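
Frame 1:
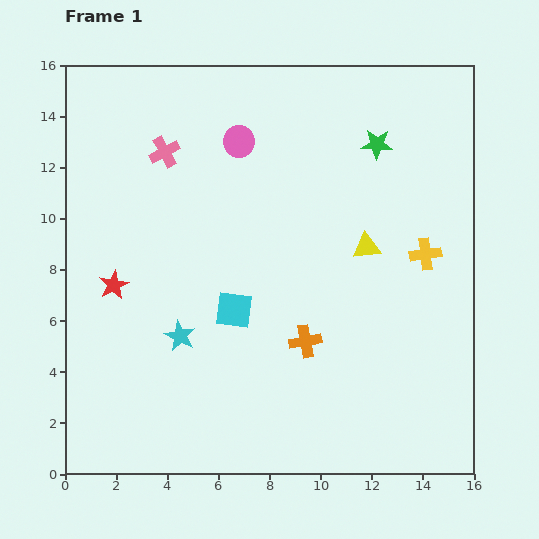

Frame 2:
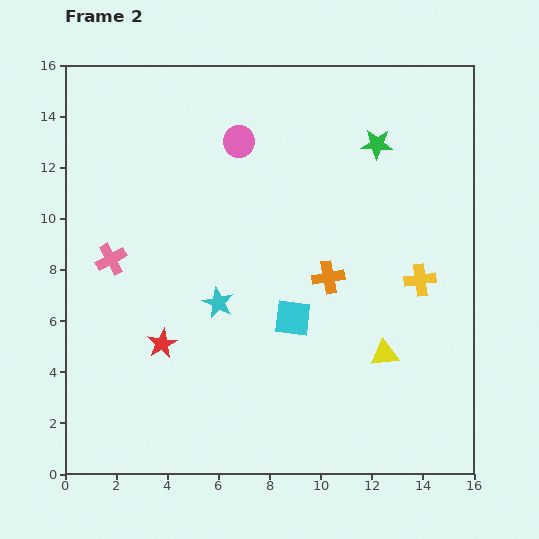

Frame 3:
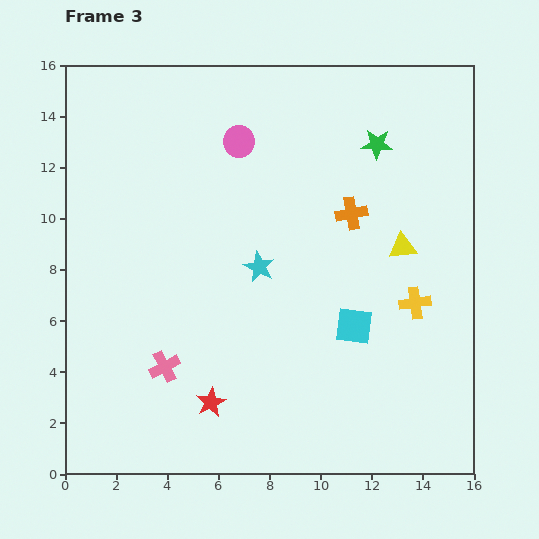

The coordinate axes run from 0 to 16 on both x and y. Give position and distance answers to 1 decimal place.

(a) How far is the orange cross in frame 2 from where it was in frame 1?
2.7

The orange cross moved from (9.4, 5.2) to (10.3, 7.7), a distance of √(0.9² + 2.5²) ≈ 2.7.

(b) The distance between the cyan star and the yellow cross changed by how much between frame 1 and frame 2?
-2.1

Distance in frame 1: 10.1. Distance in frame 2: 8.0.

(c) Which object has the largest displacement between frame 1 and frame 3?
the pink cross

(moved 8.4; next 6.0)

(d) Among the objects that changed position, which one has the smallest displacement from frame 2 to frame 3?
the yellow cross

(moved 0.9)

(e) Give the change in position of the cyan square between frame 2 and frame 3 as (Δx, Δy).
(2.4, -0.3)

The cyan square was at (8.9, 6.1) in frame 2 and (11.3, 5.8) in frame 3.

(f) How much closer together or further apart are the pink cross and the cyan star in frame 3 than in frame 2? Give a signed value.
+0.9

Distance in frame 2: 4.5. Distance in frame 3: 5.4.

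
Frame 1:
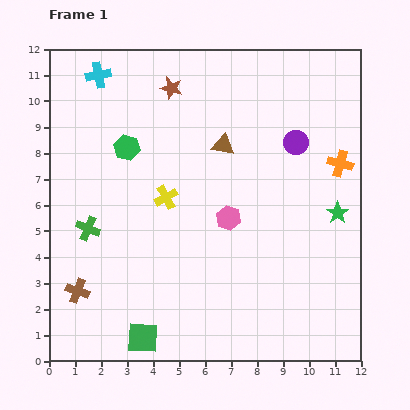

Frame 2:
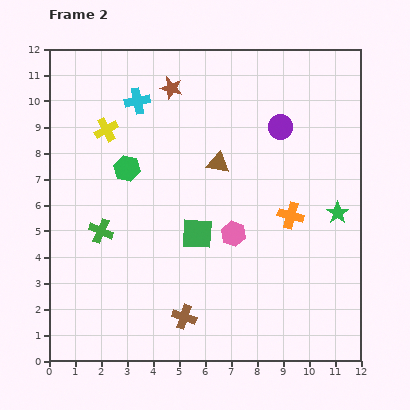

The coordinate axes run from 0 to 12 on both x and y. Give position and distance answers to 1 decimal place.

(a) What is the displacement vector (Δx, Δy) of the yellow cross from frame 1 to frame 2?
(-2.3, 2.6)

The yellow cross was at (4.5, 6.3) in frame 1 and (2.2, 8.9) in frame 2.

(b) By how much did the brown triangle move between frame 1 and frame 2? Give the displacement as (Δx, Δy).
(-0.2, -0.7)

The brown triangle was at (6.7, 8.3) in frame 1 and (6.5, 7.6) in frame 2.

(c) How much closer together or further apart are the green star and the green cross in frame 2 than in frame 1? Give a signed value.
-0.5

Distance in frame 1: 9.6. Distance in frame 2: 9.1.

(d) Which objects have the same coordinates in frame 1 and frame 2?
the brown star, the green star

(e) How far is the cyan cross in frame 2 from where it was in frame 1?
1.8

The cyan cross moved from (1.9, 11.0) to (3.4, 10.0), a distance of √(1.5² + 1.0²) ≈ 1.8.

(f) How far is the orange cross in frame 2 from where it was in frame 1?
2.8

The orange cross moved from (11.2, 7.6) to (9.3, 5.6), a distance of √(1.9² + 2.0²) ≈ 2.8.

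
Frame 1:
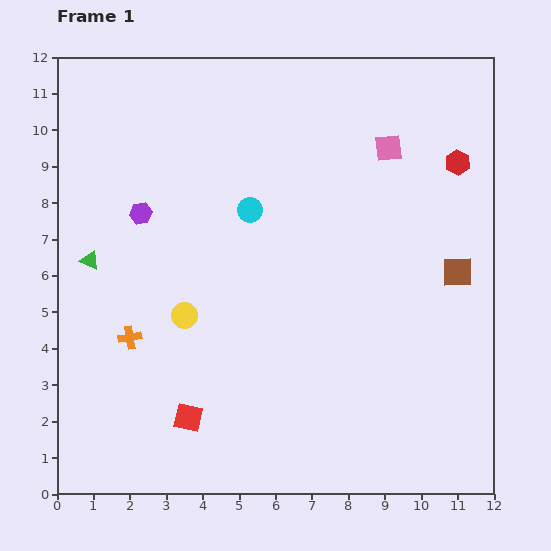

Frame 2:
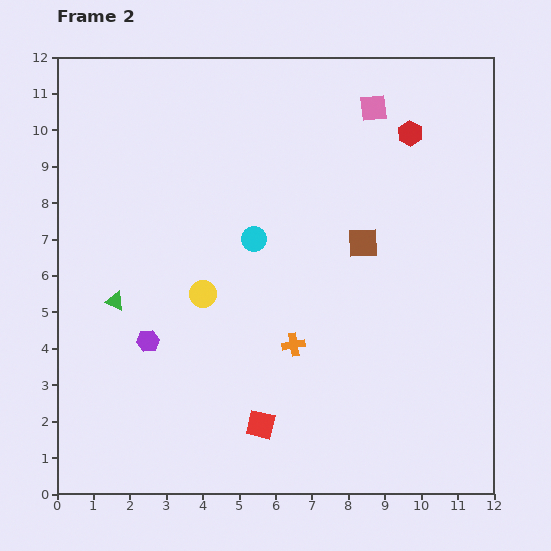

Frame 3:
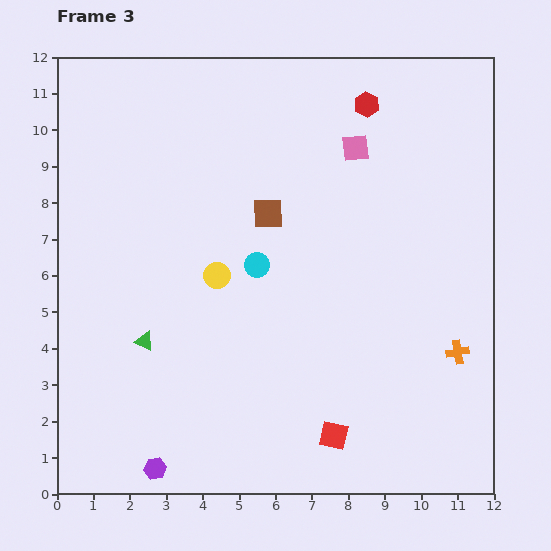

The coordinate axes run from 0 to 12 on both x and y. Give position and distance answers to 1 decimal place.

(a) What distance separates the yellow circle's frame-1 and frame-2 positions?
0.8

The yellow circle moved from (3.5, 4.9) to (4.0, 5.5), a distance of √(0.5² + 0.6²) ≈ 0.8.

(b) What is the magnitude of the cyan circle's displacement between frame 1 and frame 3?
1.5

The cyan circle moved from (5.3, 7.8) to (5.5, 6.3), a distance of √(0.2² + 1.5²) ≈ 1.5.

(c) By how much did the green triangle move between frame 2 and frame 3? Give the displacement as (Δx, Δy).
(0.8, -1.1)

The green triangle was at (1.6, 5.3) in frame 2 and (2.4, 4.2) in frame 3.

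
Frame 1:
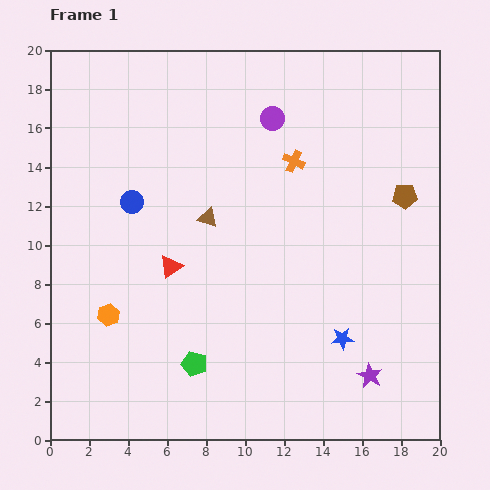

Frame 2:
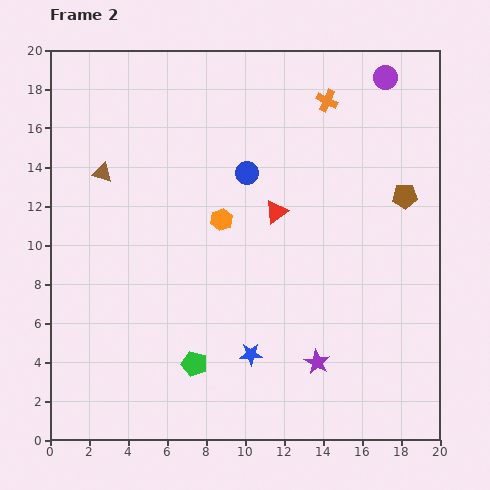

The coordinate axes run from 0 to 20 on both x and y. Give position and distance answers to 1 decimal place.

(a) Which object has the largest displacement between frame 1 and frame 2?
the orange hexagon

(moved 7.6; next 6.2)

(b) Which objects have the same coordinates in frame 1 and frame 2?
the brown pentagon, the green pentagon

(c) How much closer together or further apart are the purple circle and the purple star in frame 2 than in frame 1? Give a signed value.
+0.9

Distance in frame 1: 14.1. Distance in frame 2: 15.0.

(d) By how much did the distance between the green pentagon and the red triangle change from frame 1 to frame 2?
+3.8

Distance in frame 1: 5.1. Distance in frame 2: 8.9.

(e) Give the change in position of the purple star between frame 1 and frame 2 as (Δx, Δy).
(-2.7, 0.7)

The purple star was at (16.4, 3.3) in frame 1 and (13.7, 4.0) in frame 2.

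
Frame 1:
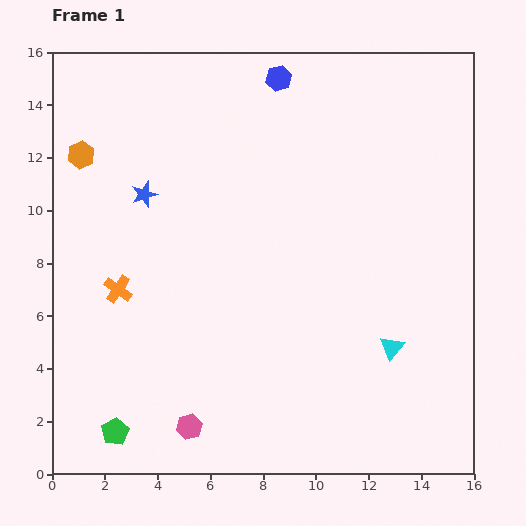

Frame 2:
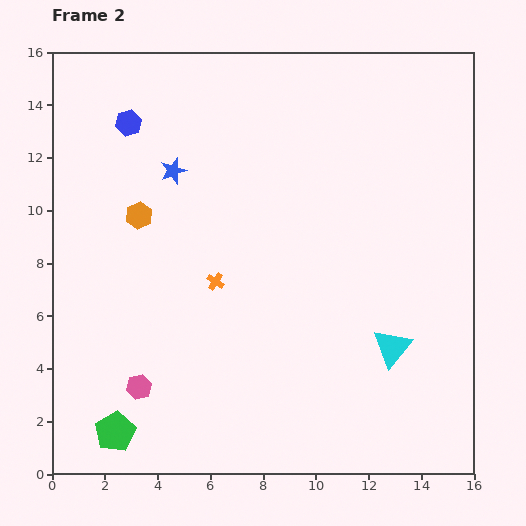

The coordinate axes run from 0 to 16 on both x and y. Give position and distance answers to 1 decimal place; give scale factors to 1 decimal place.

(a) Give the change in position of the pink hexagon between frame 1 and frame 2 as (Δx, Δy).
(-1.9, 1.5)

The pink hexagon was at (5.2, 1.8) in frame 1 and (3.3, 3.3) in frame 2.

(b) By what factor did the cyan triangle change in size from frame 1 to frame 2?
1.6×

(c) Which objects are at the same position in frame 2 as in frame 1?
the cyan triangle, the green pentagon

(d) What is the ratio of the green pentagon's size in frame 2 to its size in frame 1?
1.4×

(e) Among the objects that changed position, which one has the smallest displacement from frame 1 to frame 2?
the blue star

(moved 1.4)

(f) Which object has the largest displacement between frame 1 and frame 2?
the blue hexagon

(moved 5.9; next 3.7)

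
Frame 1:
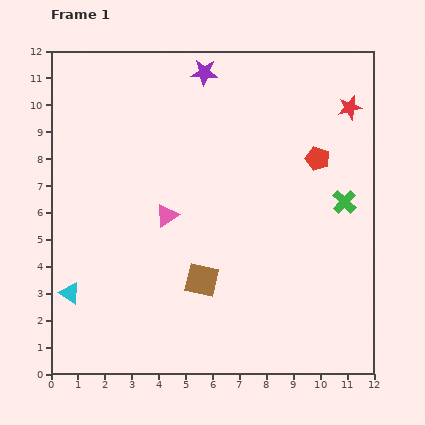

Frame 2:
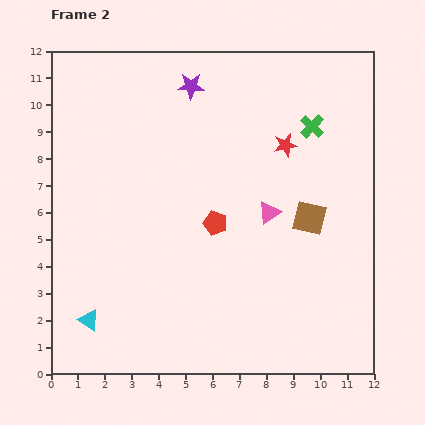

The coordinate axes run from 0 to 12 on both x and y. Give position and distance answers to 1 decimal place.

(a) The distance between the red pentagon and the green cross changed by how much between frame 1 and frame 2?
+3.2

Distance in frame 1: 1.9. Distance in frame 2: 5.1.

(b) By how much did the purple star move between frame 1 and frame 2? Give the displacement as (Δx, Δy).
(-0.5, -0.5)

The purple star was at (5.7, 11.2) in frame 1 and (5.2, 10.7) in frame 2.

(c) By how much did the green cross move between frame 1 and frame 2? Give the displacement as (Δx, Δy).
(-1.2, 2.8)

The green cross was at (10.9, 6.4) in frame 1 and (9.7, 9.2) in frame 2.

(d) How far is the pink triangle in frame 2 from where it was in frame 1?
3.8

The pink triangle moved from (4.3, 5.9) to (8.1, 6.0), a distance of √(3.8² + 0.1²) ≈ 3.8.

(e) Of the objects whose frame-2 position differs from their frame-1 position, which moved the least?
the purple star

(moved 0.7)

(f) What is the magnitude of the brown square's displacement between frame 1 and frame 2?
4.6

The brown square moved from (5.6, 3.5) to (9.6, 5.8), a distance of √(4.0² + 2.3²) ≈ 4.6.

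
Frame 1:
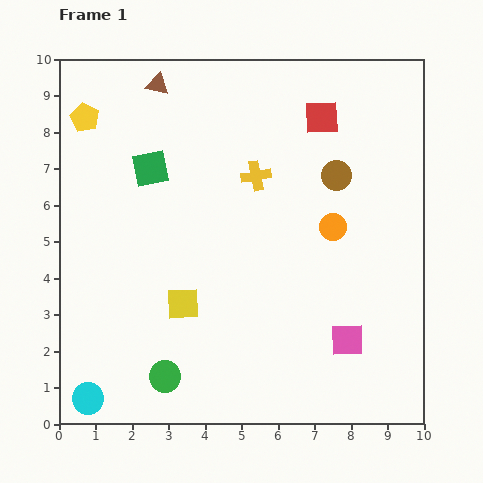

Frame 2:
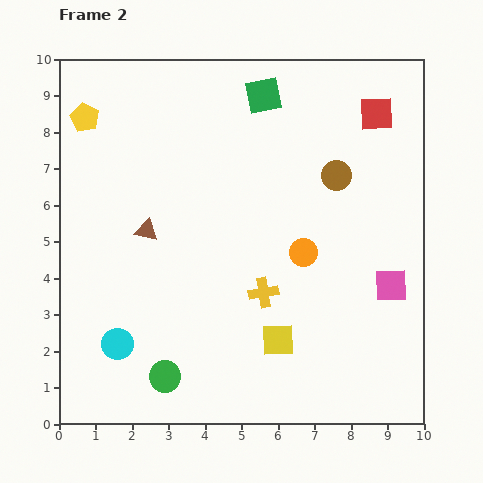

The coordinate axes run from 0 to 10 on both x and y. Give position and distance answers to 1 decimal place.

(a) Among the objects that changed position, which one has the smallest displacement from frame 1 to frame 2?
the orange circle

(moved 1.1)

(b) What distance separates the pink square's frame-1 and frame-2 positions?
1.9

The pink square moved from (7.9, 2.3) to (9.1, 3.8), a distance of √(1.2² + 1.5²) ≈ 1.9.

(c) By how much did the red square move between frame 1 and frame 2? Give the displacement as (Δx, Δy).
(1.5, 0.1)

The red square was at (7.2, 8.4) in frame 1 and (8.7, 8.5) in frame 2.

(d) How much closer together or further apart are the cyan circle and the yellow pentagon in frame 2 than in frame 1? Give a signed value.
-1.4

Distance in frame 1: 7.7. Distance in frame 2: 6.3.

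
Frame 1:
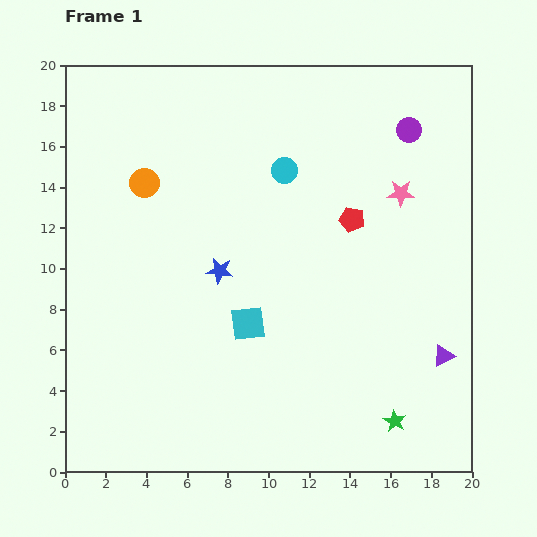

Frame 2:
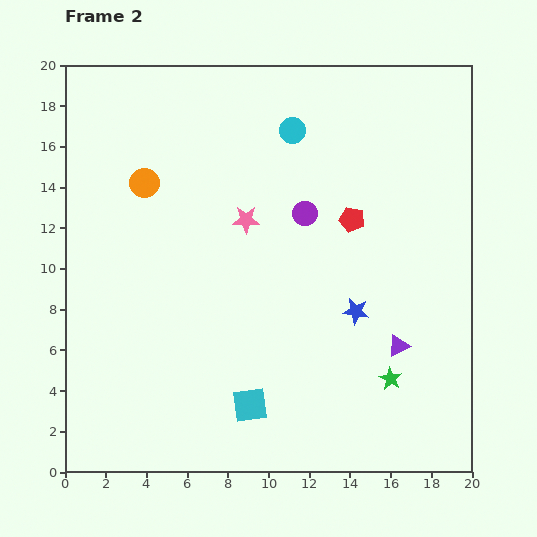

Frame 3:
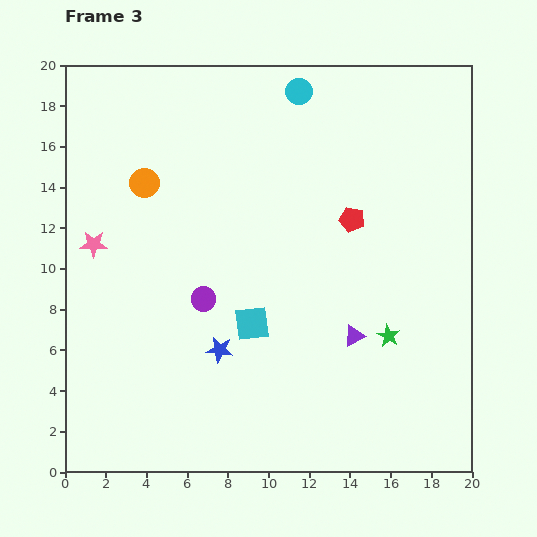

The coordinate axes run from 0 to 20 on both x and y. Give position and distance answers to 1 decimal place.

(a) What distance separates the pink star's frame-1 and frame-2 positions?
7.7

The pink star moved from (16.5, 13.7) to (8.9, 12.4), a distance of √(7.6² + 1.3²) ≈ 7.7.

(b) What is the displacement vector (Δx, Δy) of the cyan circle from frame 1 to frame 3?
(0.7, 3.9)

The cyan circle was at (10.8, 14.8) in frame 1 and (11.5, 18.7) in frame 3.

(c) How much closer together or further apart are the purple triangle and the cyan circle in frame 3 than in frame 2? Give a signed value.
+0.5

Distance in frame 2: 11.8. Distance in frame 3: 12.3.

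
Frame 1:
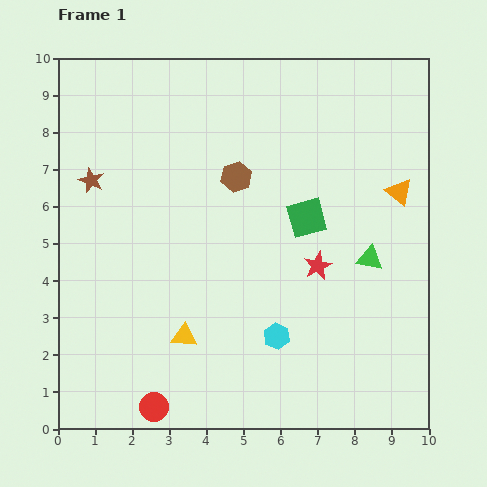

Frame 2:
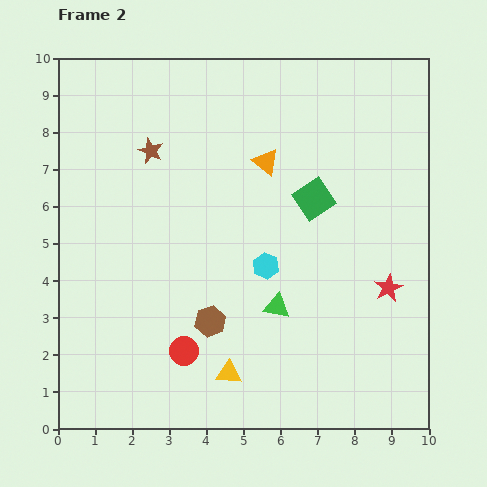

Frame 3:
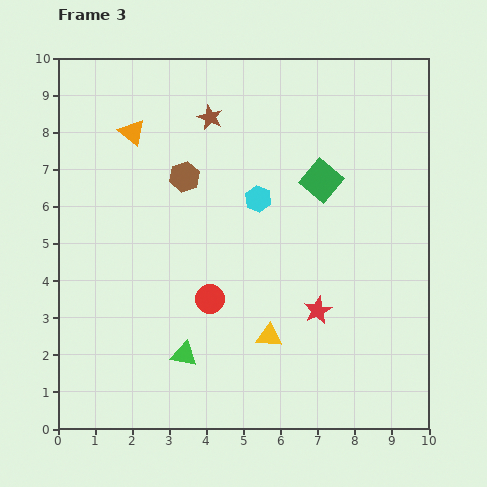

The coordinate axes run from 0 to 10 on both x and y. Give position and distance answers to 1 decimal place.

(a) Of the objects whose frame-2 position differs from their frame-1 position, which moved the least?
the green square

(moved 0.5)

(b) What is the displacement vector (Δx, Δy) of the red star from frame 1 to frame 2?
(1.9, -0.6)

The red star was at (7.0, 4.4) in frame 1 and (8.9, 3.8) in frame 2.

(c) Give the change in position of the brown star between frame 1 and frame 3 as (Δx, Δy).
(3.2, 1.7)

The brown star was at (0.9, 6.7) in frame 1 and (4.1, 8.4) in frame 3.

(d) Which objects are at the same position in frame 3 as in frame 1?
none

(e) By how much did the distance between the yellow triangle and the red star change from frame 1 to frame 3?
-2.6

Distance in frame 1: 4.1. Distance in frame 3: 1.5.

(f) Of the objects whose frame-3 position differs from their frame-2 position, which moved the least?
the green square

(moved 0.5)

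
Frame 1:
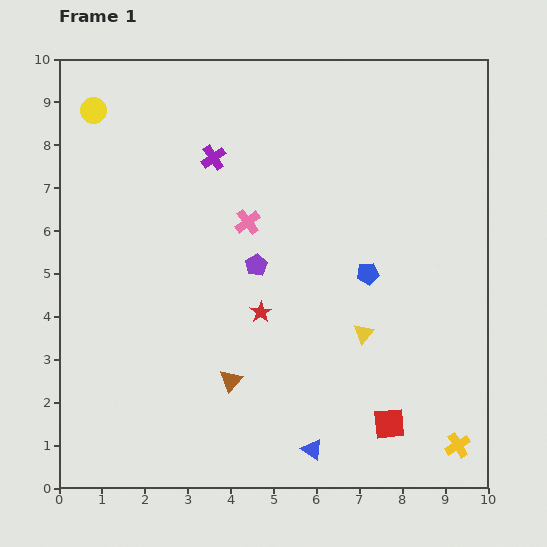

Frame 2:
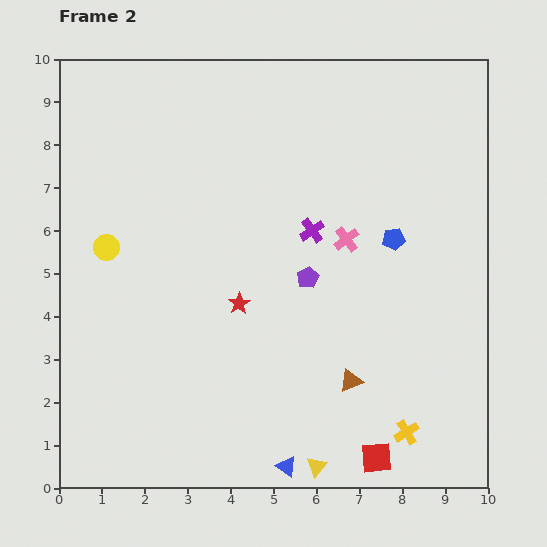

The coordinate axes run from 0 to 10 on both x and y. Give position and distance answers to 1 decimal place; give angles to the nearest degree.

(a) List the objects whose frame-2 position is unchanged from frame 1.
none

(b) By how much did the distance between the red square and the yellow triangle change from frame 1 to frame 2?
-0.8

Distance in frame 1: 2.2. Distance in frame 2: 1.4.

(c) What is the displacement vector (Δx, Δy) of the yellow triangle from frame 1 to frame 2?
(-1.1, -3.1)

The yellow triangle was at (7.1, 3.6) in frame 1 and (6.0, 0.5) in frame 2.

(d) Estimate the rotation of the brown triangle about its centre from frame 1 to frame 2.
27° clockwise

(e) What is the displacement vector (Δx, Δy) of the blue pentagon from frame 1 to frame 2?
(0.6, 0.8)

The blue pentagon was at (7.2, 5.0) in frame 1 and (7.8, 5.8) in frame 2.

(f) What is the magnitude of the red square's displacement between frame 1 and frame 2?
0.9

The red square moved from (7.7, 1.5) to (7.4, 0.7), a distance of √(0.3² + 0.8²) ≈ 0.9.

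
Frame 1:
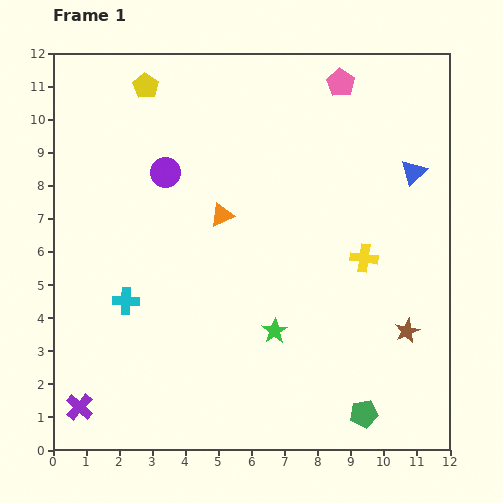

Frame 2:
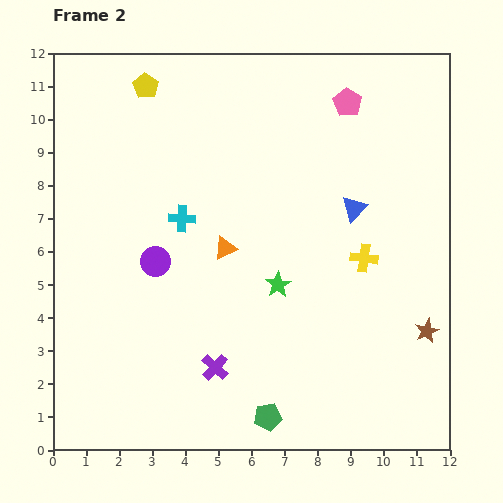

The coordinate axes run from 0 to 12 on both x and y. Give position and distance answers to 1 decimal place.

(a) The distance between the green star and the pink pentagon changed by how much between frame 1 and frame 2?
-1.9

Distance in frame 1: 7.8. Distance in frame 2: 5.9.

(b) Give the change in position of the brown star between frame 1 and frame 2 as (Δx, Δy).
(0.6, 0.0)

The brown star was at (10.7, 3.6) in frame 1 and (11.3, 3.6) in frame 2.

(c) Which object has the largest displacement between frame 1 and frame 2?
the purple cross

(moved 4.3; next 3.0)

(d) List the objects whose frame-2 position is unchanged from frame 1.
the yellow pentagon, the yellow cross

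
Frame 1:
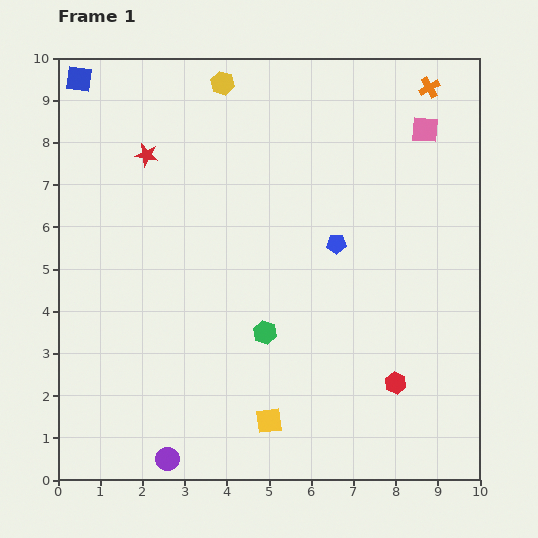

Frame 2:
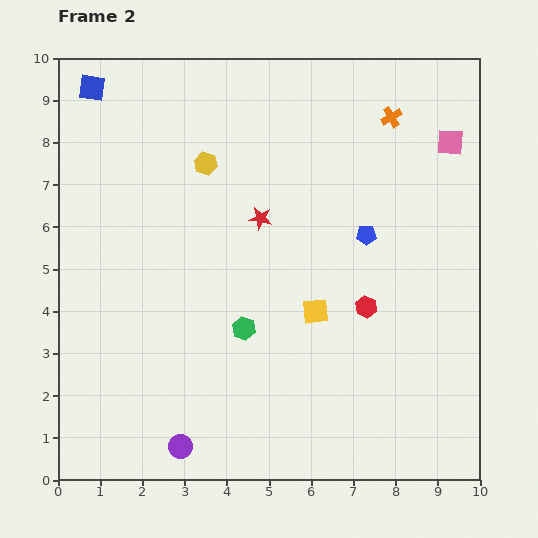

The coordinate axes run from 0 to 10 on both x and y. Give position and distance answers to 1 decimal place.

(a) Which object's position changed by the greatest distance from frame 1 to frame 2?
the red star

(moved 3.1; next 2.8)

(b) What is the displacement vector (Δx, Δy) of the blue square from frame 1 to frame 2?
(0.3, -0.2)

The blue square was at (0.5, 9.5) in frame 1 and (0.8, 9.3) in frame 2.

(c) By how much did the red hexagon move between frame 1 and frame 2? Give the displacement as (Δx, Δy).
(-0.7, 1.8)

The red hexagon was at (8.0, 2.3) in frame 1 and (7.3, 4.1) in frame 2.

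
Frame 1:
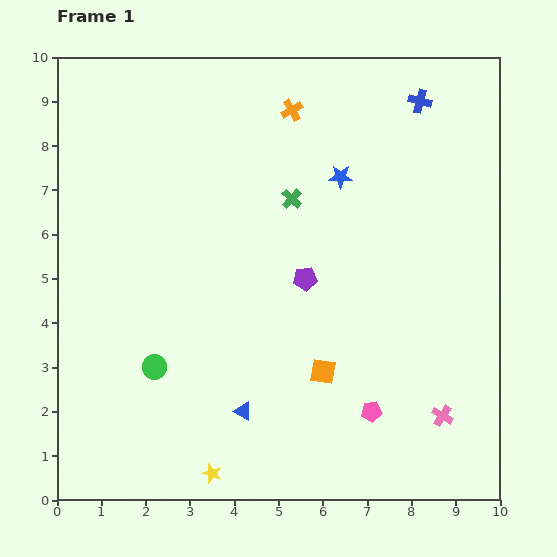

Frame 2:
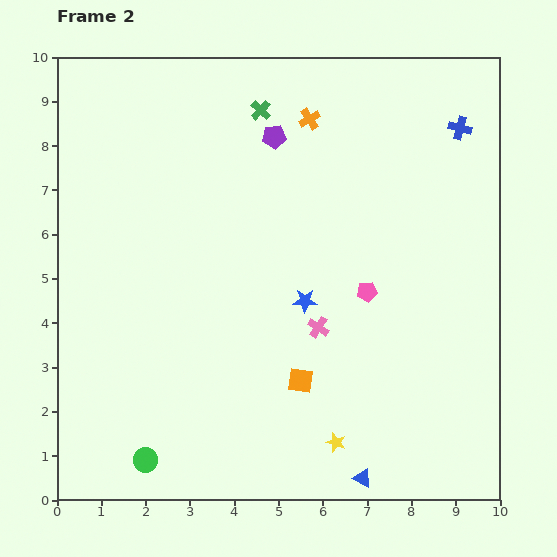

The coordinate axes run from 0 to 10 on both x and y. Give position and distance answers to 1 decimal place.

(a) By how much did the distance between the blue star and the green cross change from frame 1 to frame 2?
+3.2

Distance in frame 1: 1.2. Distance in frame 2: 4.4.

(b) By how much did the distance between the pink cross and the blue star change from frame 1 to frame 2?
-5.2

Distance in frame 1: 5.9. Distance in frame 2: 0.7.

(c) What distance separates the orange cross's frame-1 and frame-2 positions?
0.4

The orange cross moved from (5.3, 8.8) to (5.7, 8.6), a distance of √(0.4² + 0.2²) ≈ 0.4.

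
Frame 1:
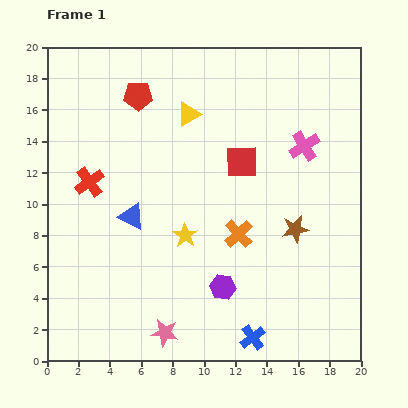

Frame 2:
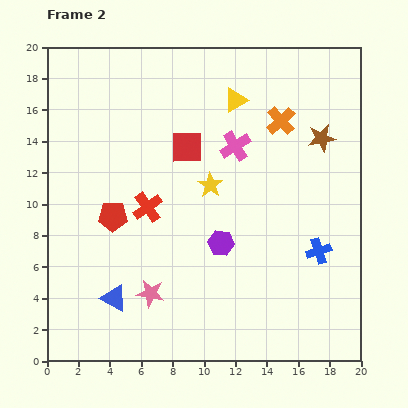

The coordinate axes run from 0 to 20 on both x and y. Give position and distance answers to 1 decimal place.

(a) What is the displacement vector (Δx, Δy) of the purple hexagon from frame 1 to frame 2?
(-0.1, 2.8)

The purple hexagon was at (11.2, 4.7) in frame 1 and (11.1, 7.5) in frame 2.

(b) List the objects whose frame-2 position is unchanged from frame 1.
none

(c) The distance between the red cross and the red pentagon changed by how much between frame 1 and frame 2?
-4.0

Distance in frame 1: 6.3. Distance in frame 2: 2.3.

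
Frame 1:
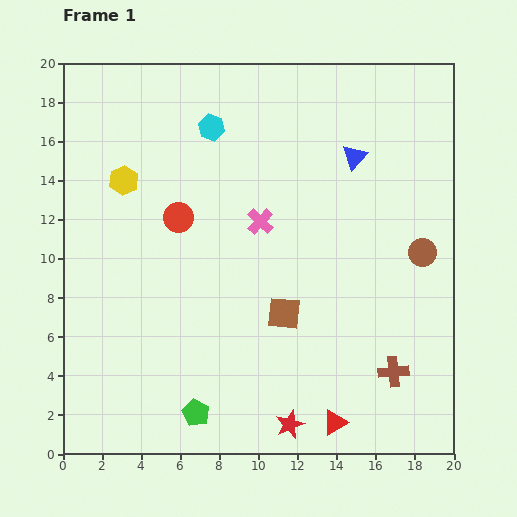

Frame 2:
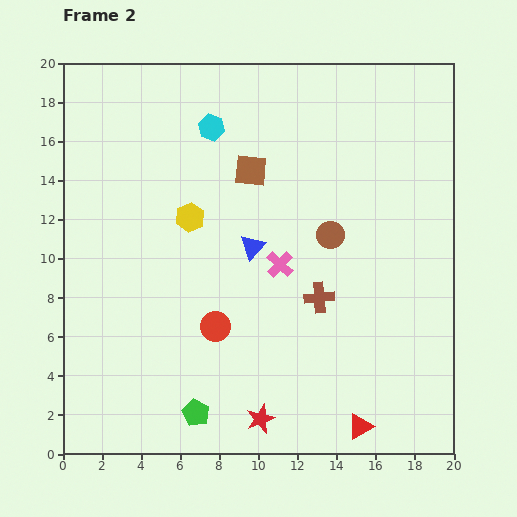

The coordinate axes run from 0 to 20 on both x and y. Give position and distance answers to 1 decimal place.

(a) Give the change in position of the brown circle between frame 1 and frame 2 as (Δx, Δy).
(-4.7, 0.9)

The brown circle was at (18.4, 10.3) in frame 1 and (13.7, 11.2) in frame 2.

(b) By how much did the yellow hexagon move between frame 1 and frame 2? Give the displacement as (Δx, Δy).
(3.4, -1.9)

The yellow hexagon was at (3.1, 14.0) in frame 1 and (6.5, 12.1) in frame 2.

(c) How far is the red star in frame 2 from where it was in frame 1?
1.5

The red star moved from (11.6, 1.5) to (10.1, 1.8), a distance of √(1.5² + 0.3²) ≈ 1.5.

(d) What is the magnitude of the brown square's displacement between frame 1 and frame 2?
7.5

The brown square moved from (11.3, 7.2) to (9.6, 14.5), a distance of √(1.7² + 7.3²) ≈ 7.5.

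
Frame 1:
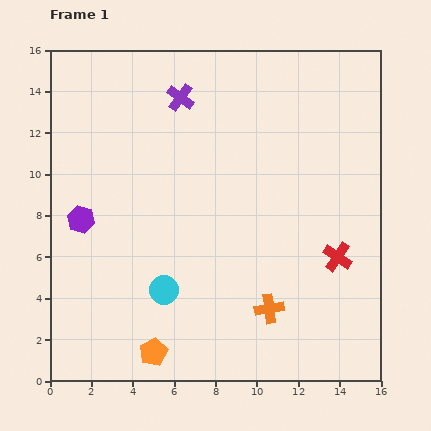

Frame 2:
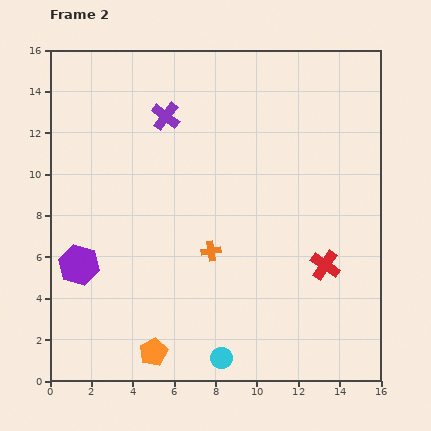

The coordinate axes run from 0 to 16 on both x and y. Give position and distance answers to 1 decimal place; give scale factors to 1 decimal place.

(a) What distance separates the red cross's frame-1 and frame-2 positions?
0.7

The red cross moved from (13.9, 6.0) to (13.3, 5.6), a distance of √(0.6² + 0.4²) ≈ 0.7.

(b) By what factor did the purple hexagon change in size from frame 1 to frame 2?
1.5×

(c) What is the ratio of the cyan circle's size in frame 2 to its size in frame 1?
0.7×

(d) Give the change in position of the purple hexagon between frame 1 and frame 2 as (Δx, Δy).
(-0.1, -2.2)

The purple hexagon was at (1.5, 7.8) in frame 1 and (1.4, 5.6) in frame 2.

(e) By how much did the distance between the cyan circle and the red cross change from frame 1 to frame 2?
-1.9

Distance in frame 1: 8.6. Distance in frame 2: 6.7.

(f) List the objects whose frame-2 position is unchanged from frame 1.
the orange pentagon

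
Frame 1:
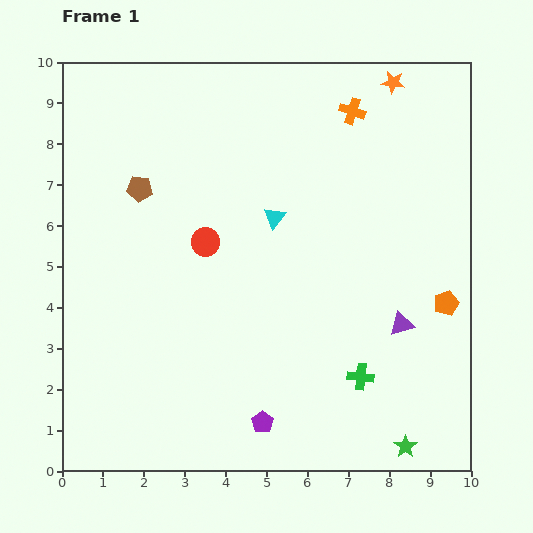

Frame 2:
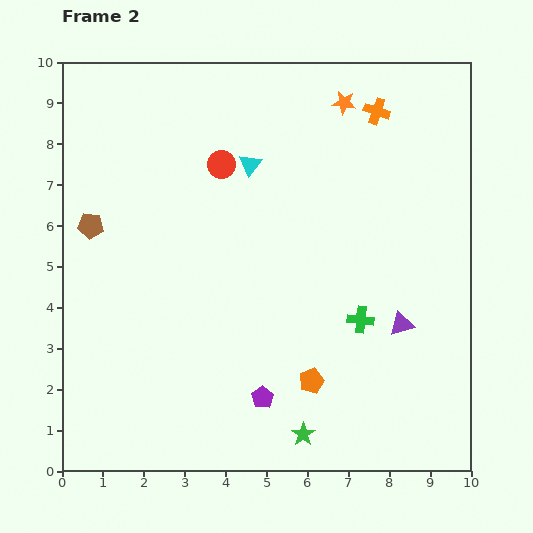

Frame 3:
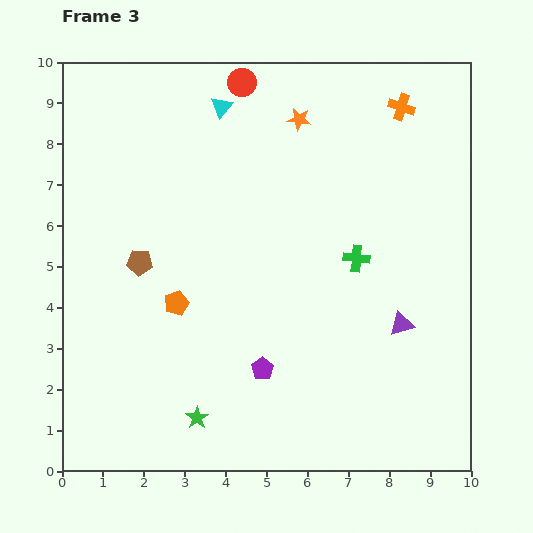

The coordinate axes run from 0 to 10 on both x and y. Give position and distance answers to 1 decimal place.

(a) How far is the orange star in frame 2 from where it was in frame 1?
1.3

The orange star moved from (8.1, 9.5) to (6.9, 9.0), a distance of √(1.2² + 0.5²) ≈ 1.3.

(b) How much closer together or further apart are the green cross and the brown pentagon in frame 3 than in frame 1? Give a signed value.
-1.8

Distance in frame 1: 7.1. Distance in frame 3: 5.3.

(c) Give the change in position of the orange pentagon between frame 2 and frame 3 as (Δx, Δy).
(-3.3, 1.9)

The orange pentagon was at (6.1, 2.2) in frame 2 and (2.8, 4.1) in frame 3.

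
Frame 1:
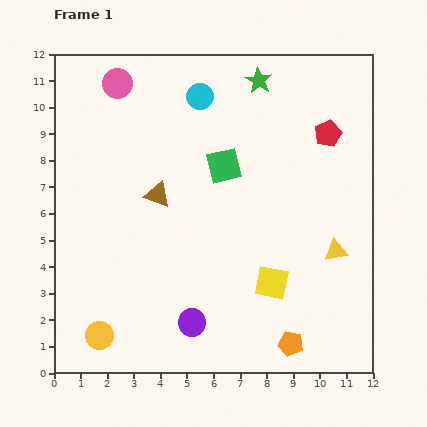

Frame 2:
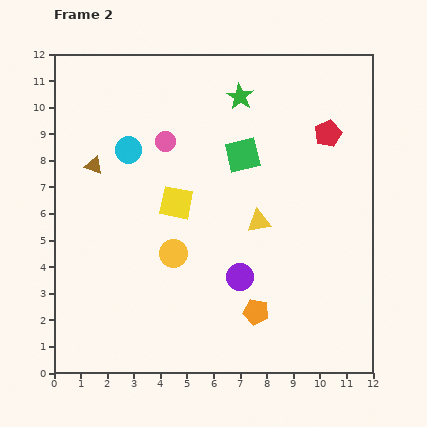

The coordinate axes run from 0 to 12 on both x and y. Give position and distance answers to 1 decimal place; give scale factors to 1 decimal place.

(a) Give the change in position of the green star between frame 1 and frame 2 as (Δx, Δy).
(-0.7, -0.6)

The green star was at (7.7, 11.0) in frame 1 and (7.0, 10.4) in frame 2.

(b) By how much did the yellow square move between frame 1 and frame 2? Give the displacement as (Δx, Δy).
(-3.6, 3.0)

The yellow square was at (8.2, 3.4) in frame 1 and (4.6, 6.4) in frame 2.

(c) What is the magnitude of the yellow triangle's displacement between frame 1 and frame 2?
3.1

The yellow triangle moved from (10.6, 4.6) to (7.7, 5.7), a distance of √(2.9² + 1.1²) ≈ 3.1.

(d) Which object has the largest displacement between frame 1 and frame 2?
the yellow square

(moved 4.7; next 4.2)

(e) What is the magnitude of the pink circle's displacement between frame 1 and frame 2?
2.8

The pink circle moved from (2.4, 10.9) to (4.2, 8.7), a distance of √(1.8² + 2.2²) ≈ 2.8.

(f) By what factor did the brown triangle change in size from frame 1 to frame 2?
0.7×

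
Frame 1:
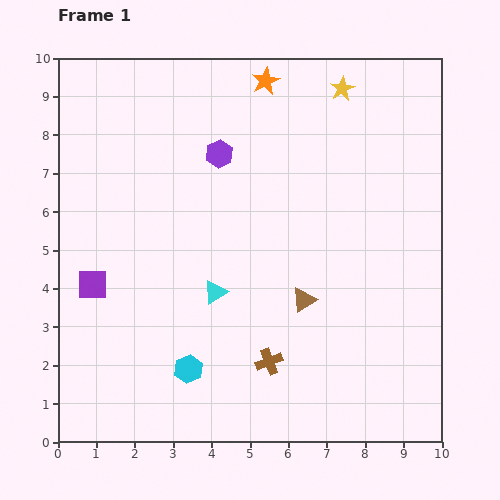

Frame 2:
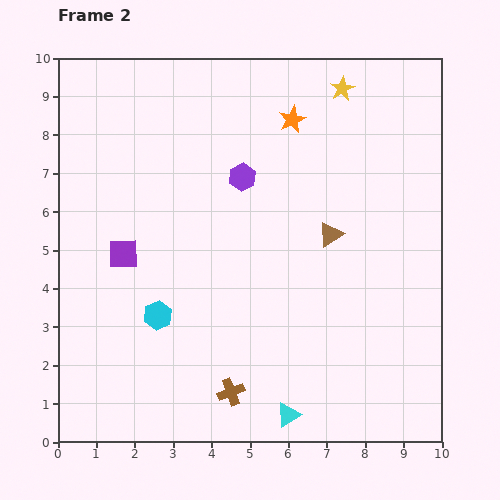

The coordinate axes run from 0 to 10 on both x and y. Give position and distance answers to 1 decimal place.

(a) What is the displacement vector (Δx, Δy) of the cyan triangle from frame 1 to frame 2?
(1.9, -3.2)

The cyan triangle was at (4.1, 3.9) in frame 1 and (6.0, 0.7) in frame 2.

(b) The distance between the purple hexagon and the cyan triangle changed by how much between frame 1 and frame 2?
+2.7

Distance in frame 1: 3.6. Distance in frame 2: 6.3.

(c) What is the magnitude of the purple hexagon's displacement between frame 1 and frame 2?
0.8

The purple hexagon moved from (4.2, 7.5) to (4.8, 6.9), a distance of √(0.6² + 0.6²) ≈ 0.8.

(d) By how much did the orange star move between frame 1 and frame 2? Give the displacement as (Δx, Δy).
(0.7, -1.0)

The orange star was at (5.4, 9.4) in frame 1 and (6.1, 8.4) in frame 2.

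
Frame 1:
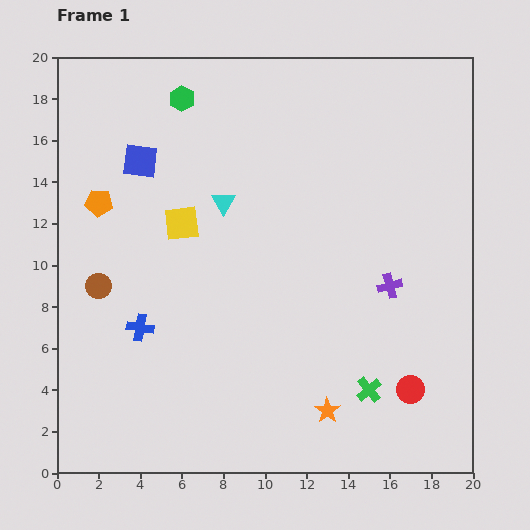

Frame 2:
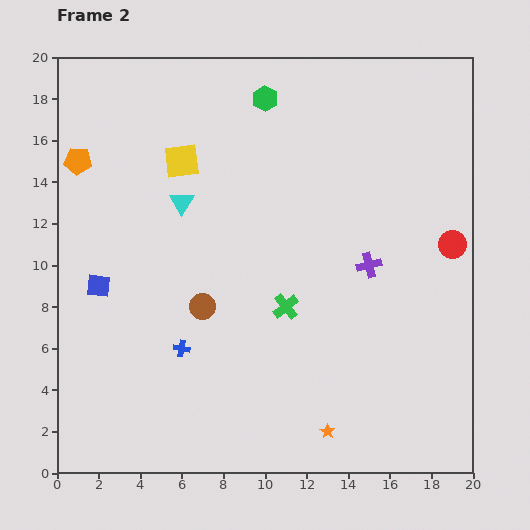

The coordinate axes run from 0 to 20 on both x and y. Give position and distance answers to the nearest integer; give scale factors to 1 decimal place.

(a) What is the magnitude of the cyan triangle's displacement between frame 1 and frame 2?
2

The cyan triangle moved from (8, 13) to (6, 13), a distance of √(2² + 0²) ≈ 2.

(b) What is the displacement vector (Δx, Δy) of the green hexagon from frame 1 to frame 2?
(4, 0)

The green hexagon was at (6, 18) in frame 1 and (10, 18) in frame 2.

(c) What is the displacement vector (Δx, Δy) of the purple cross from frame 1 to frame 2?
(-1, 1)

The purple cross was at (16, 9) in frame 1 and (15, 10) in frame 2.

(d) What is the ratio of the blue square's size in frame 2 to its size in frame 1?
0.7×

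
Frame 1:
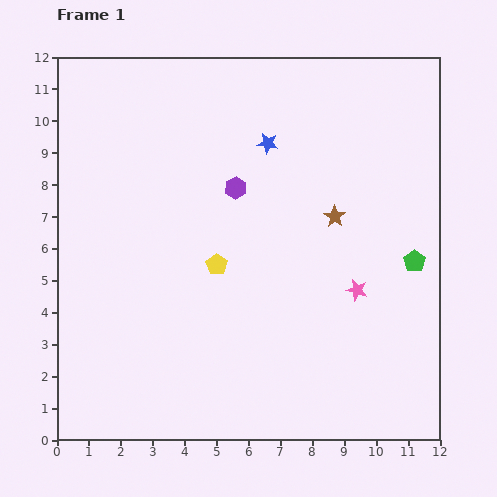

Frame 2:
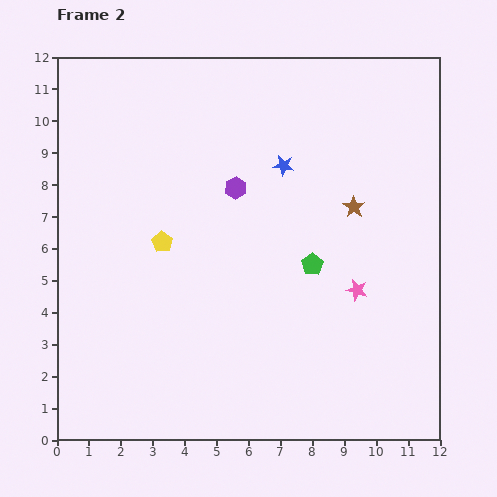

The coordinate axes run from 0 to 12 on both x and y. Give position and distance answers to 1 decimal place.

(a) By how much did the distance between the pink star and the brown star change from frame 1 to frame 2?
+0.2

Distance in frame 1: 2.4. Distance in frame 2: 2.6.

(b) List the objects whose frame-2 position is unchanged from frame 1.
the purple hexagon, the pink star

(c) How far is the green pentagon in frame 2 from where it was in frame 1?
3.2

The green pentagon moved from (11.2, 5.6) to (8.0, 5.5), a distance of √(3.2² + 0.1²) ≈ 3.2.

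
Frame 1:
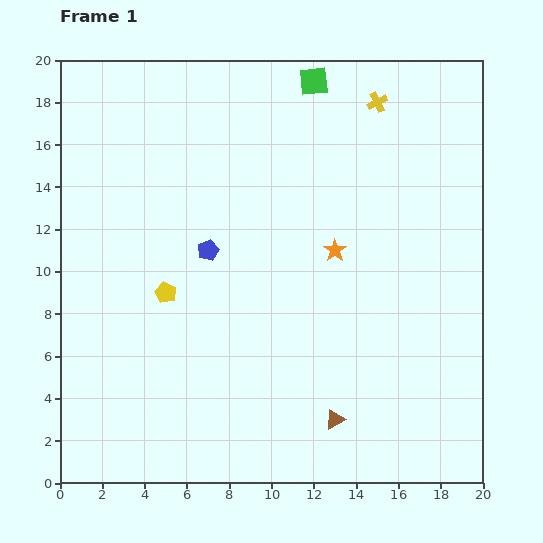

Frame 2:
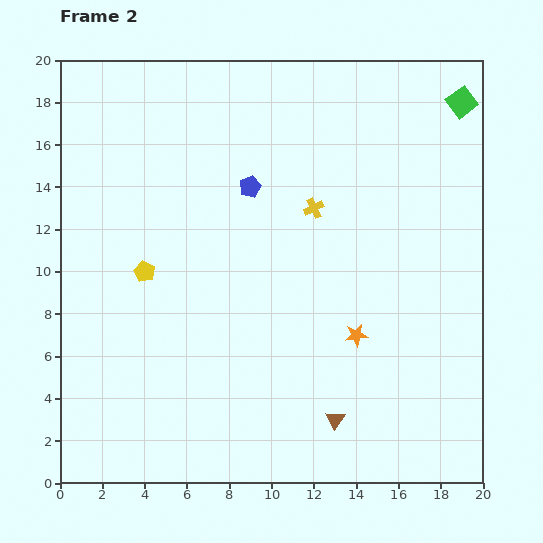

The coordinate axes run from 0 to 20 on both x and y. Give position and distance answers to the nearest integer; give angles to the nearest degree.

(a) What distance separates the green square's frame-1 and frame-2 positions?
7

The green square moved from (12, 19) to (19, 18), a distance of √(7² + 1²) ≈ 7.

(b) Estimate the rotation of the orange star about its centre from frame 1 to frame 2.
28° clockwise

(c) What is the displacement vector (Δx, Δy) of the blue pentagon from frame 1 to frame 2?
(2, 3)

The blue pentagon was at (7, 11) in frame 1 and (9, 14) in frame 2.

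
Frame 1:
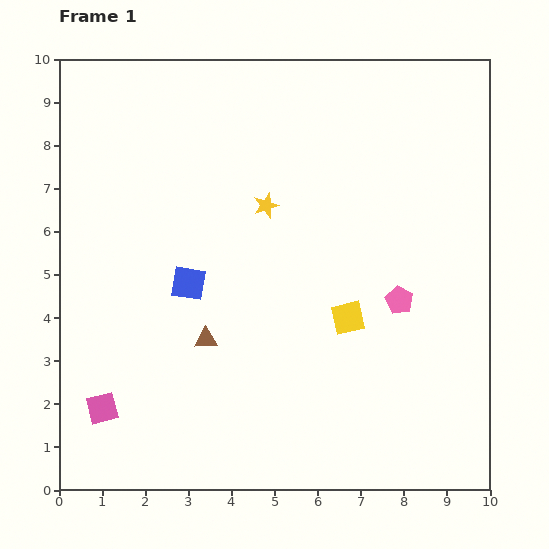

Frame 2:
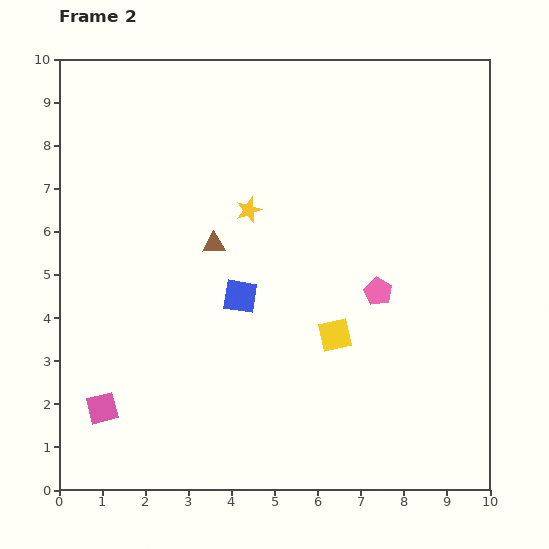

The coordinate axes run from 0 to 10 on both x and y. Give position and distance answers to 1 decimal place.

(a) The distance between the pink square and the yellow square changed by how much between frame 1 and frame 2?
-0.4

Distance in frame 1: 6.1. Distance in frame 2: 5.7.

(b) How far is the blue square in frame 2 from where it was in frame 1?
1.2

The blue square moved from (3.0, 4.8) to (4.2, 4.5), a distance of √(1.2² + 0.3²) ≈ 1.2.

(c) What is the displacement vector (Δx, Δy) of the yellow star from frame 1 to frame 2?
(-0.4, -0.1)

The yellow star was at (4.8, 6.6) in frame 1 and (4.4, 6.5) in frame 2.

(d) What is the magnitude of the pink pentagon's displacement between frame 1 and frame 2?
0.5

The pink pentagon moved from (7.9, 4.4) to (7.4, 4.6), a distance of √(0.5² + 0.2²) ≈ 0.5.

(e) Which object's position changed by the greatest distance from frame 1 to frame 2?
the brown triangle

(moved 2.2; next 1.2)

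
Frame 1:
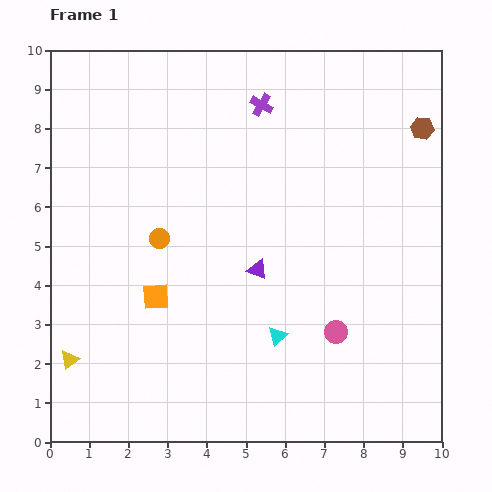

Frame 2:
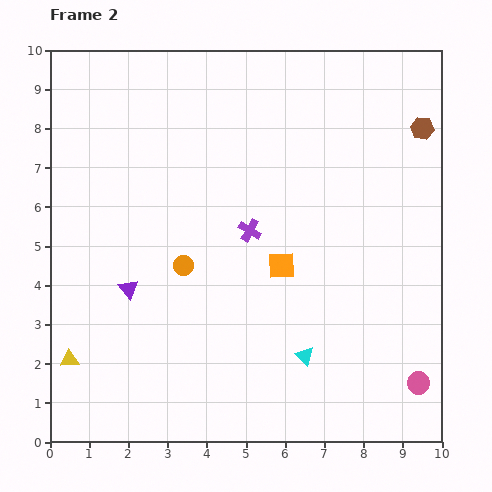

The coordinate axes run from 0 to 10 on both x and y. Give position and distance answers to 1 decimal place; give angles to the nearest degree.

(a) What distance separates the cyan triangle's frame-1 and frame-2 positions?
0.9

The cyan triangle moved from (5.8, 2.7) to (6.5, 2.2), a distance of √(0.7² + 0.5²) ≈ 0.9.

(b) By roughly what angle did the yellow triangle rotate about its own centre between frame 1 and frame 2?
33° clockwise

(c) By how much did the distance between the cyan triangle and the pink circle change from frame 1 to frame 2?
+1.5

Distance in frame 1: 1.5. Distance in frame 2: 3.0.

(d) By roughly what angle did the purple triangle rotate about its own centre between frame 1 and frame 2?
29° clockwise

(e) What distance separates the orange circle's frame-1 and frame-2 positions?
0.9

The orange circle moved from (2.8, 5.2) to (3.4, 4.5), a distance of √(0.6² + 0.7²) ≈ 0.9.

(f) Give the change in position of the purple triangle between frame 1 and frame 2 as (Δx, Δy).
(-3.3, -0.5)

The purple triangle was at (5.3, 4.4) in frame 1 and (2.0, 3.9) in frame 2.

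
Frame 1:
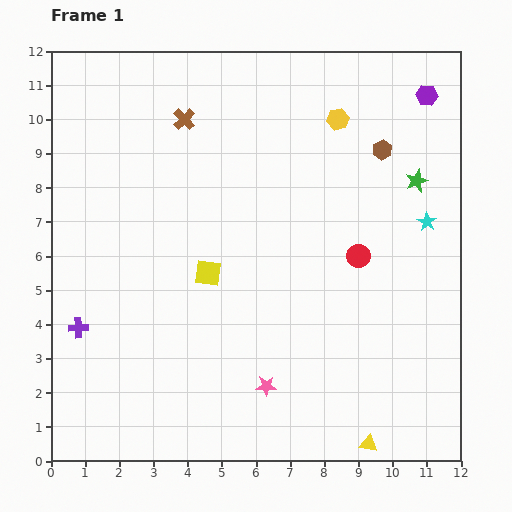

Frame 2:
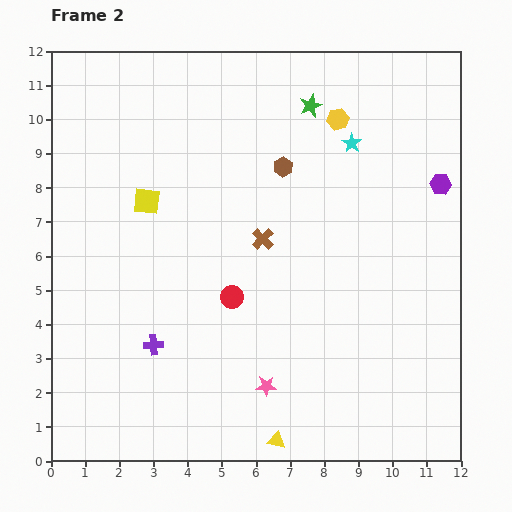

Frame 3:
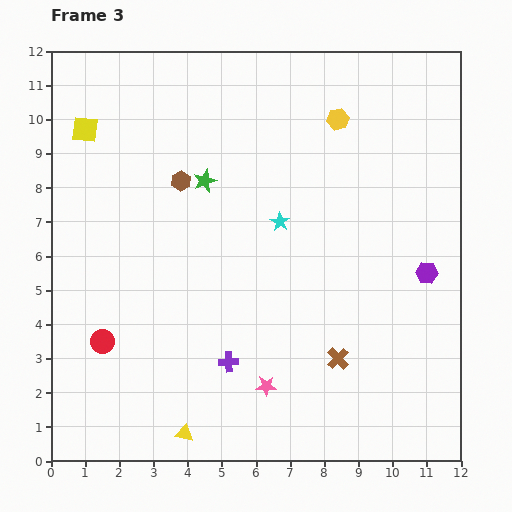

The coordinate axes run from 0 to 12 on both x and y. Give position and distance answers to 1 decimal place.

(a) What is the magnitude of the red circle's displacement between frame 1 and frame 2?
3.9

The red circle moved from (9.0, 6.0) to (5.3, 4.8), a distance of √(3.7² + 1.2²) ≈ 3.9.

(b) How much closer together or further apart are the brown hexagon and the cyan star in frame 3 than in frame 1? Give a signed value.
+0.6

Distance in frame 1: 2.5. Distance in frame 3: 3.1.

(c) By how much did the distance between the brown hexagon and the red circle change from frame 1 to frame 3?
+2.0

Distance in frame 1: 3.2. Distance in frame 3: 5.2.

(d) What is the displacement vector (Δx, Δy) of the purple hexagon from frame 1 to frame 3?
(0.0, -5.2)

The purple hexagon was at (11.0, 10.7) in frame 1 and (11.0, 5.5) in frame 3.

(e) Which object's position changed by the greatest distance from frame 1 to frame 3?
the brown cross

(moved 8.3; next 7.9)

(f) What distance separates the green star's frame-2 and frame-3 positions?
3.8

The green star moved from (7.6, 10.4) to (4.5, 8.2), a distance of √(3.1² + 2.2²) ≈ 3.8.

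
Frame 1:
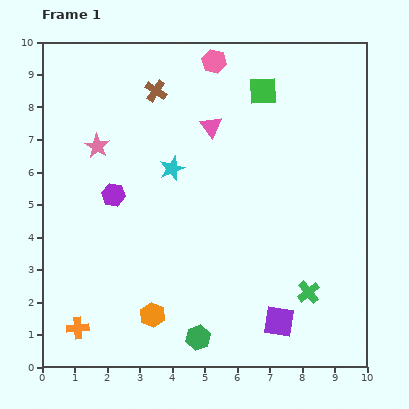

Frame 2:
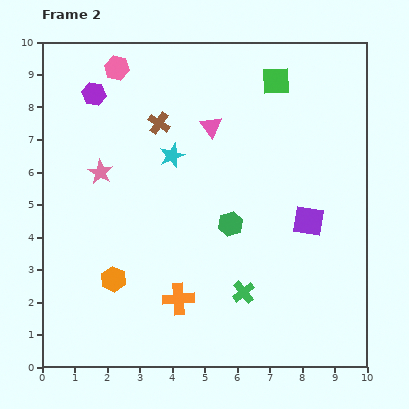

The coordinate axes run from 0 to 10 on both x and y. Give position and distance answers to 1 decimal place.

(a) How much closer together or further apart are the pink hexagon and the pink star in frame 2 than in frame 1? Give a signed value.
-1.2

Distance in frame 1: 4.4. Distance in frame 2: 3.2.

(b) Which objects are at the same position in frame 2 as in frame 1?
the pink triangle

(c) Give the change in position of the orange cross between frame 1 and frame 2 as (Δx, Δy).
(3.1, 0.9)

The orange cross was at (1.1, 1.2) in frame 1 and (4.2, 2.1) in frame 2.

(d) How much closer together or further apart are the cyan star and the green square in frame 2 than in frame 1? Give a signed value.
+0.2

Distance in frame 1: 3.7. Distance in frame 2: 3.9.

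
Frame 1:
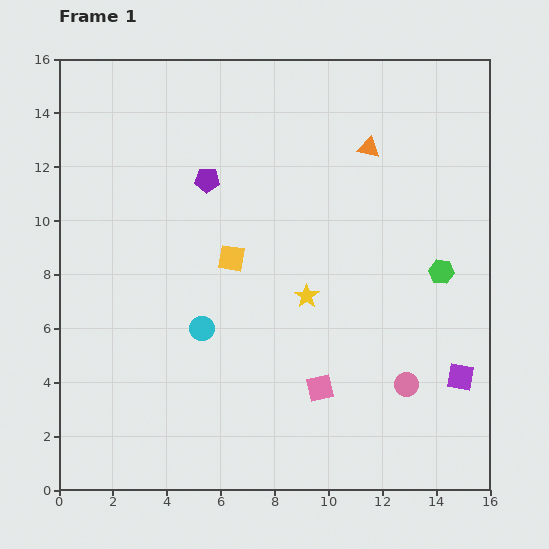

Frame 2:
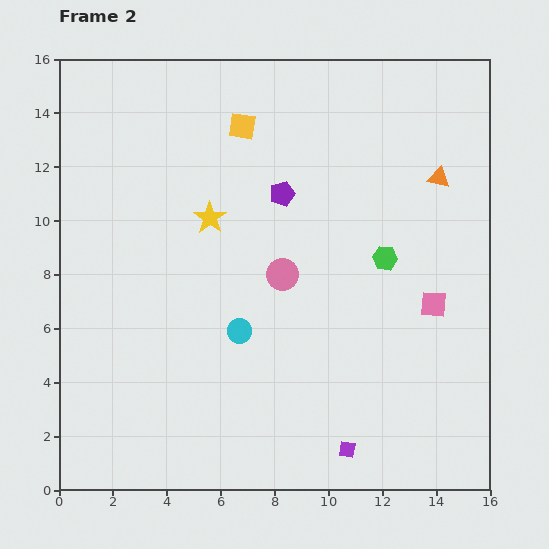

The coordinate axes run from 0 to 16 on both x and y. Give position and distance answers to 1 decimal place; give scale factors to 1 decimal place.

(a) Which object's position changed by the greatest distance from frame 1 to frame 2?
the pink circle

(moved 6.2; next 5.2)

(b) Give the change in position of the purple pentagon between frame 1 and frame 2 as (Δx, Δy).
(2.8, -0.5)

The purple pentagon was at (5.5, 11.5) in frame 1 and (8.3, 11.0) in frame 2.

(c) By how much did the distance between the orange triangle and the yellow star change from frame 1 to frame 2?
+2.6

Distance in frame 1: 6.0. Distance in frame 2: 8.6.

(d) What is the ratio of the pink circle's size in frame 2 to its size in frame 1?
1.3×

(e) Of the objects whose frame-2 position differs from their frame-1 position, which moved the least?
the cyan circle

(moved 1.4)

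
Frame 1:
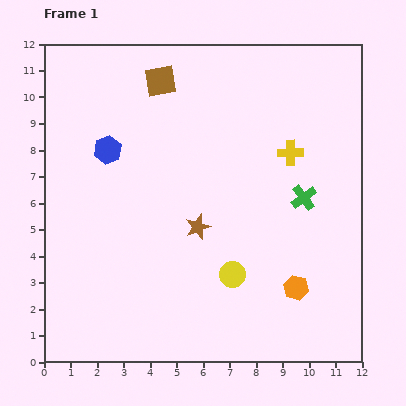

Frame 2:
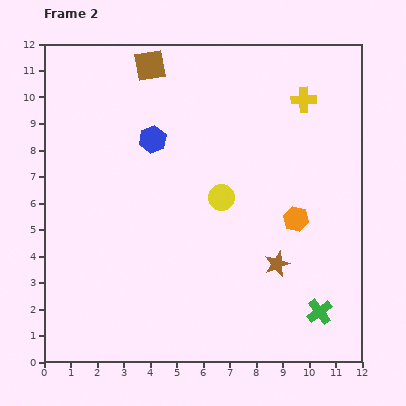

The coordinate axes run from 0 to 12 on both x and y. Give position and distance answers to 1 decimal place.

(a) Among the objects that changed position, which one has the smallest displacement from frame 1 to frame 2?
the brown square

(moved 0.7)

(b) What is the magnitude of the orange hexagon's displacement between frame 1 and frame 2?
2.6

The orange hexagon moved from (9.5, 2.8) to (9.5, 5.4), a distance of √(0.0² + 2.6²) ≈ 2.6.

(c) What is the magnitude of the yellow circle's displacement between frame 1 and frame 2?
2.9

The yellow circle moved from (7.1, 3.3) to (6.7, 6.2), a distance of √(0.4² + 2.9²) ≈ 2.9.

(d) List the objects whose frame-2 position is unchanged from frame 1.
none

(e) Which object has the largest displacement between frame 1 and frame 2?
the green cross

(moved 4.3; next 3.3)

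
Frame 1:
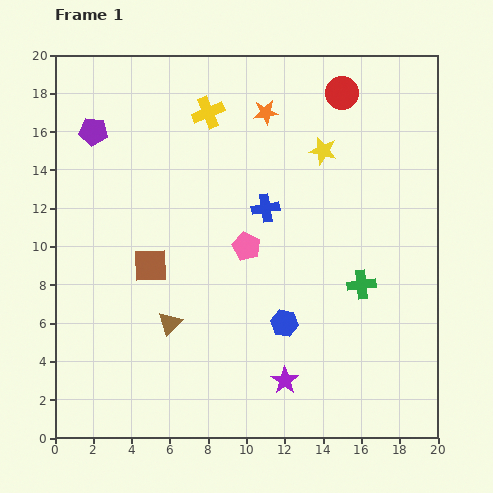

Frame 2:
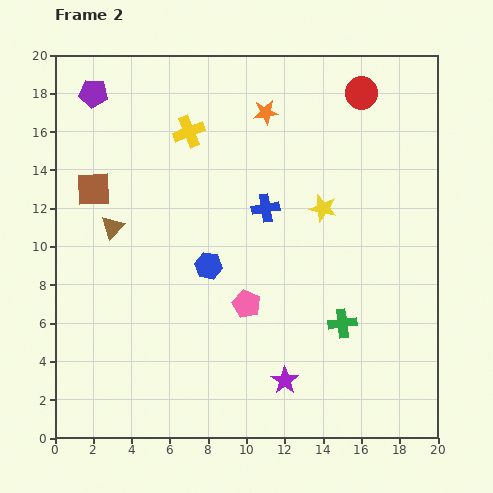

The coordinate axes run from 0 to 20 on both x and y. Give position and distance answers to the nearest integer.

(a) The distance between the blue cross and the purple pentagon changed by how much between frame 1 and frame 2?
+1

Distance in frame 1: 10. Distance in frame 2: 11.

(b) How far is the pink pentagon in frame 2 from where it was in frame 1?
3

The pink pentagon moved from (10, 10) to (10, 7), a distance of √(0² + 3²) ≈ 3.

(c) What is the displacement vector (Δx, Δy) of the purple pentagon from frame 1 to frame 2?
(0, 2)

The purple pentagon was at (2, 16) in frame 1 and (2, 18) in frame 2.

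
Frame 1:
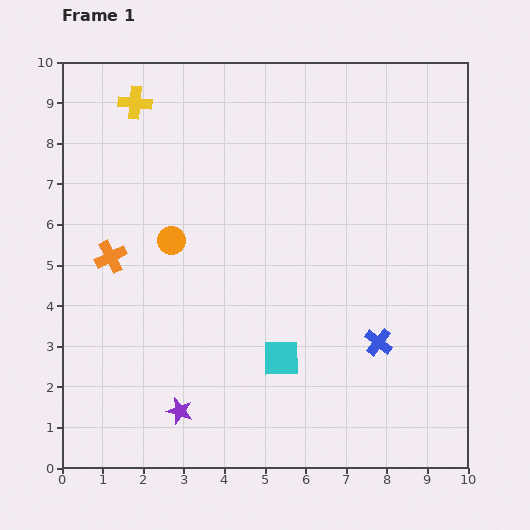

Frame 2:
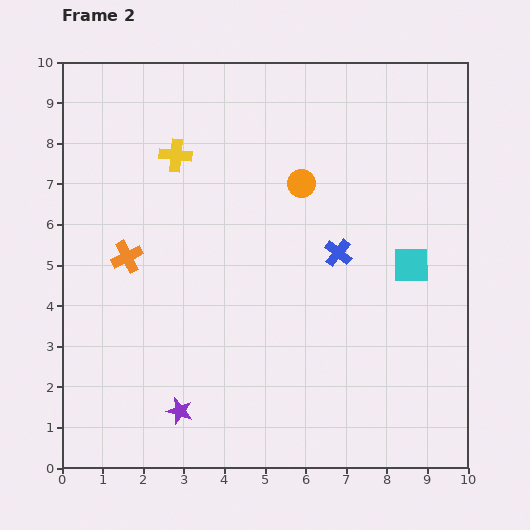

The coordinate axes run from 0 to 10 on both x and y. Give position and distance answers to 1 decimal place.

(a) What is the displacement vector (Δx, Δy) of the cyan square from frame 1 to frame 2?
(3.2, 2.3)

The cyan square was at (5.4, 2.7) in frame 1 and (8.6, 5.0) in frame 2.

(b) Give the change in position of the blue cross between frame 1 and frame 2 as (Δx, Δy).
(-1.0, 2.2)

The blue cross was at (7.8, 3.1) in frame 1 and (6.8, 5.3) in frame 2.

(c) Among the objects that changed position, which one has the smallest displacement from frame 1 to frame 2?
the orange cross

(moved 0.4)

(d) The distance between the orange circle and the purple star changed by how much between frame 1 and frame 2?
+2.2

Distance in frame 1: 4.2. Distance in frame 2: 6.4.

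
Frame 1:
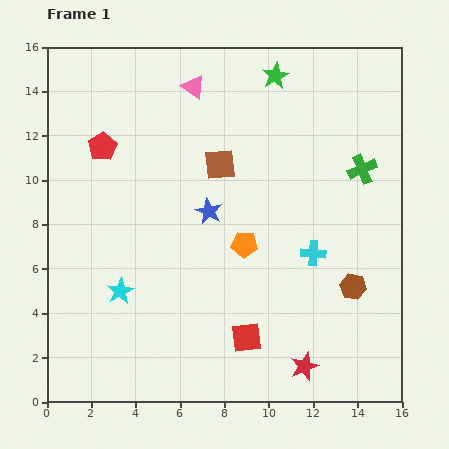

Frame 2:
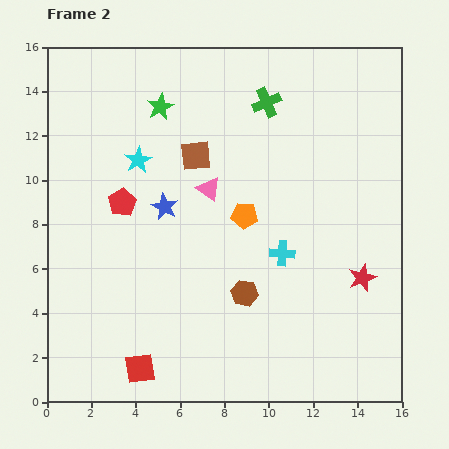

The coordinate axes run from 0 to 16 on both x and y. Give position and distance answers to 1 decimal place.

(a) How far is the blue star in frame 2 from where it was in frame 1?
2.0

The blue star moved from (7.3, 8.6) to (5.3, 8.8), a distance of √(2.0² + 0.2²) ≈ 2.0.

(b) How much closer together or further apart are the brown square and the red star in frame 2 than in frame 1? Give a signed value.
-0.6

Distance in frame 1: 9.9. Distance in frame 2: 9.3.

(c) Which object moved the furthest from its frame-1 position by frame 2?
the cyan star

(moved 6.0; next 5.4)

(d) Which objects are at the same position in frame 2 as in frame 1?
none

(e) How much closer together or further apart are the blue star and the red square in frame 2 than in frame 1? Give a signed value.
+1.5

Distance in frame 1: 5.9. Distance in frame 2: 7.4.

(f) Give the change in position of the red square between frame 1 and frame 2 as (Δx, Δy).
(-4.8, -1.4)

The red square was at (9.0, 2.9) in frame 1 and (4.2, 1.5) in frame 2.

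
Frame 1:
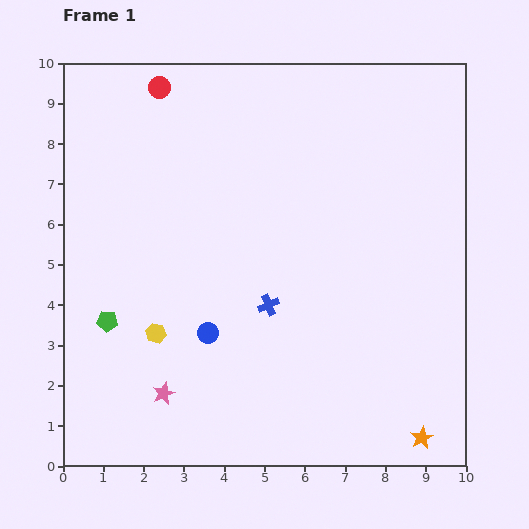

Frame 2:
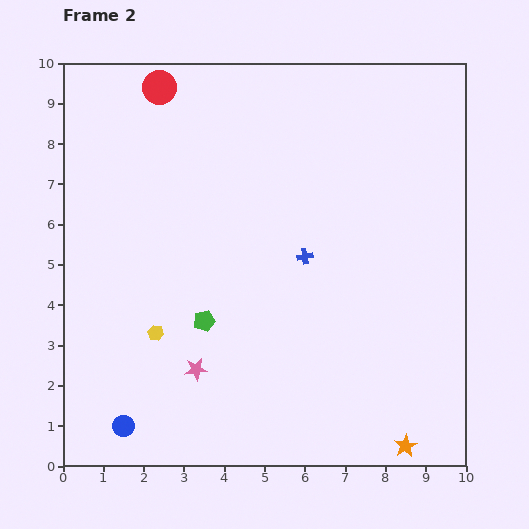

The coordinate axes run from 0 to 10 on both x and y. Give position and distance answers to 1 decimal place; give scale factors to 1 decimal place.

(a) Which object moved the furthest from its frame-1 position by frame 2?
the blue circle

(moved 3.1; next 2.4)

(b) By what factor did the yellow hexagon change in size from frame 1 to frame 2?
0.8×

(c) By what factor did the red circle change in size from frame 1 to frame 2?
1.5×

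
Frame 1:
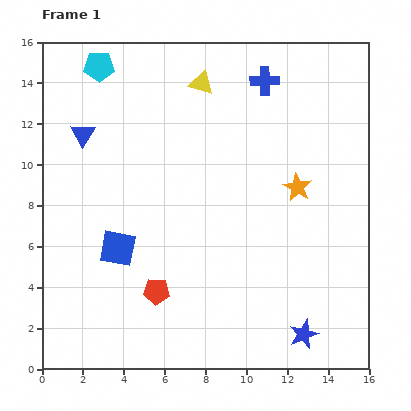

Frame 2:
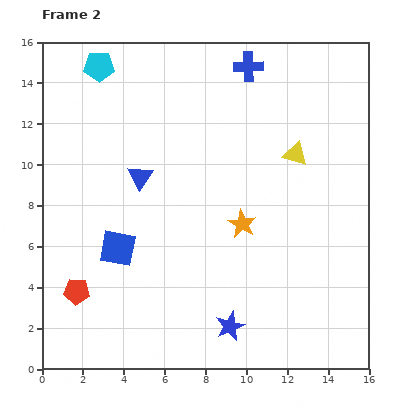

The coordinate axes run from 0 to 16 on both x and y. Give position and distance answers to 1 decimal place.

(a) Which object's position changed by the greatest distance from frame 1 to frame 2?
the yellow triangle

(moved 5.8; next 3.9)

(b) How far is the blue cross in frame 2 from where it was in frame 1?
1.1

The blue cross moved from (10.9, 14.1) to (10.1, 14.8), a distance of √(0.8² + 0.7²) ≈ 1.1.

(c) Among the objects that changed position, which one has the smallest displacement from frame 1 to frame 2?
the blue cross

(moved 1.1)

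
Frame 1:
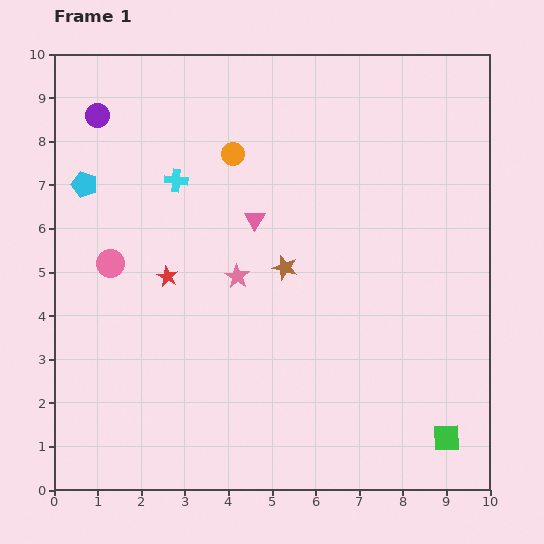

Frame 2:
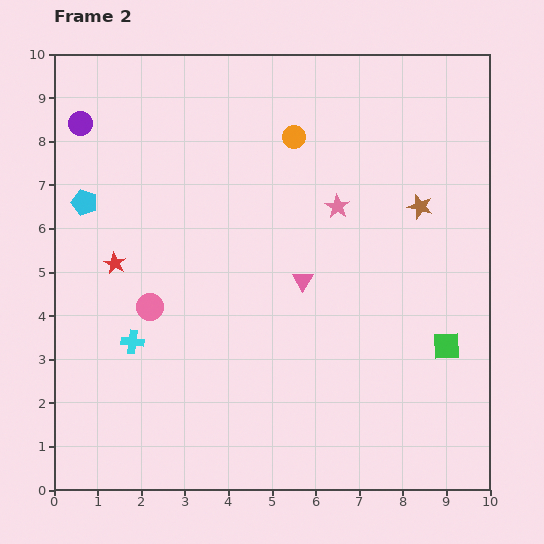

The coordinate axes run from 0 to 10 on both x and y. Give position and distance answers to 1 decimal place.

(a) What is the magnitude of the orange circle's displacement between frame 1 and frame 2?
1.5

The orange circle moved from (4.1, 7.7) to (5.5, 8.1), a distance of √(1.4² + 0.4²) ≈ 1.5.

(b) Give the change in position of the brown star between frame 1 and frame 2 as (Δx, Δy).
(3.1, 1.4)

The brown star was at (5.3, 5.1) in frame 1 and (8.4, 6.5) in frame 2.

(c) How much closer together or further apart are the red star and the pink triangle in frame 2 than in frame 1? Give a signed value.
+1.9

Distance in frame 1: 2.4. Distance in frame 2: 4.3.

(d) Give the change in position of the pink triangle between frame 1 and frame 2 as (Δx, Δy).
(1.1, -1.4)

The pink triangle was at (4.6, 6.2) in frame 1 and (5.7, 4.8) in frame 2.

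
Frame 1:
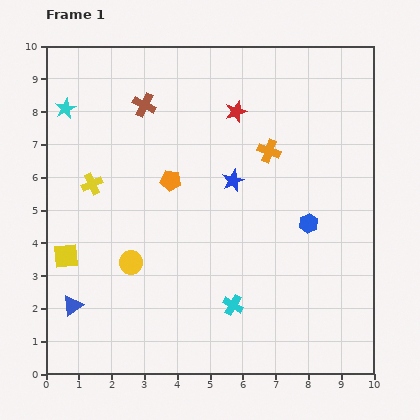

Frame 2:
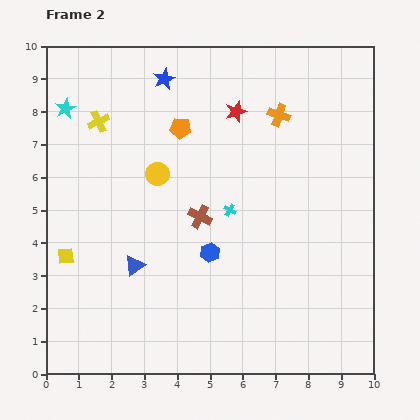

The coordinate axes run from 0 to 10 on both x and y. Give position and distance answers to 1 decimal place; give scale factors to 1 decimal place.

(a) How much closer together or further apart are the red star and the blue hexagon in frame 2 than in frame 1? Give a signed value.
+0.4

Distance in frame 1: 4.0. Distance in frame 2: 4.4.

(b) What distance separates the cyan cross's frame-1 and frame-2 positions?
2.9

The cyan cross moved from (5.7, 2.1) to (5.6, 5.0), a distance of √(0.1² + 2.9²) ≈ 2.9.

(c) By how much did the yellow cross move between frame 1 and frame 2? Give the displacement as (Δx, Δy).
(0.2, 1.9)

The yellow cross was at (1.4, 5.8) in frame 1 and (1.6, 7.7) in frame 2.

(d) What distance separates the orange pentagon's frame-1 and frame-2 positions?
1.6

The orange pentagon moved from (3.8, 5.9) to (4.1, 7.5), a distance of √(0.3² + 1.6²) ≈ 1.6.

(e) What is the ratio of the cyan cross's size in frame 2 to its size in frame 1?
0.6×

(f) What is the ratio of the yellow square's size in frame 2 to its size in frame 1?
0.6×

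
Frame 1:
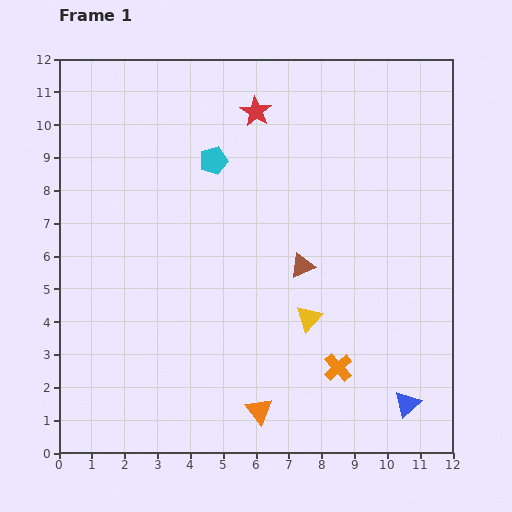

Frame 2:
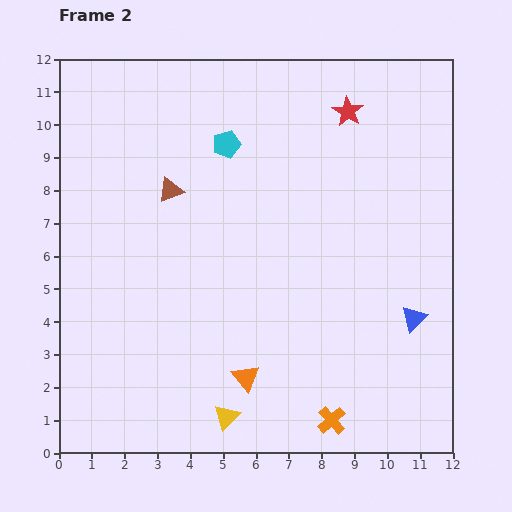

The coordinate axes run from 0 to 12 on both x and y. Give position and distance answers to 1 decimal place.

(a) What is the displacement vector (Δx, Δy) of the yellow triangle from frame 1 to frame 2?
(-2.5, -3.0)

The yellow triangle was at (7.6, 4.1) in frame 1 and (5.1, 1.1) in frame 2.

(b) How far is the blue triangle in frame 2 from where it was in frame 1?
2.6

The blue triangle moved from (10.6, 1.5) to (10.8, 4.1), a distance of √(0.2² + 2.6²) ≈ 2.6.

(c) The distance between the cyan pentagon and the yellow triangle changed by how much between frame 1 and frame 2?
+2.7

Distance in frame 1: 5.6. Distance in frame 2: 8.3.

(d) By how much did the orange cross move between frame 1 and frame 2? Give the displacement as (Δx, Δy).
(-0.2, -1.6)

The orange cross was at (8.5, 2.6) in frame 1 and (8.3, 1.0) in frame 2.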